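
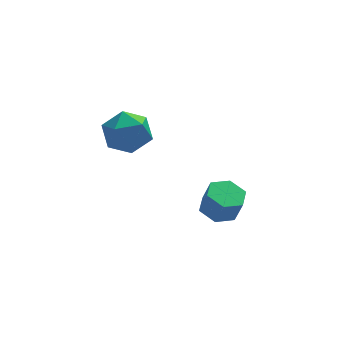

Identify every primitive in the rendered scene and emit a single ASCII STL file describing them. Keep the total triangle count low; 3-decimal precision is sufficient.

solid 
facet normal -0.631 0.757 -0.170
outer loop
vertex -1.496 4.076 2.123
vertex -1.88 3.964 3.049
vertex -1.097 4.583 2.9
endloop
endfacet
facet normal -0.025 0.843 -0.537
outer loop
vertex -1.496 4.076 2.123
vertex -1.097 4.583 2.9
vertex -0.493 4.161 2.209
endloop
endfacet
facet normal 0.059 0.275 -0.960
outer loop
vertex -1.496 4.076 2.123
vertex -0.493 4.161 2.209
vertex -0.904 3.281 1.932
endloop
endfacet
facet normal -0.494 -0.163 -0.854
outer loop
vertex -1.496 4.076 2.123
vertex -0.904 3.281 1.932
vertex -1.761 3.16 2.451
endloop
endfacet
facet normal -0.921 0.136 -0.365
outer loop
vertex -1.496 4.076 2.123
vertex -1.761 3.16 2.451
vertex -1.88 3.964 3.049
endloop
endfacet
facet normal 0.516 0.854 -0.070
outer loop
vertex -0.493 4.161 2.209
vertex -1.097 4.583 2.9
vertex -0.259 4.1 3.189
endloop
endfacet
facet normal -0.465 0.714 0.523
outer loop
vertex -1.097 4.583 2.9
vertex -1.88 3.964 3.049
vertex -1.116 3.979 3.708
endloop
endfacet
facet normal -0.935 -0.291 0.205
outer loop
vertex -1.88 3.964 3.049
vertex -1.761 3.16 2.451
vertex -1.527 3.099 3.431
endloop
endfacet
facet normal -0.245 -0.774 -0.584
outer loop
vertex -1.761 3.16 2.451
vertex -0.904 3.281 1.932
vertex -0.923 2.677 2.74
endloop
endfacet
facet normal 0.652 -0.067 -0.755
outer loop
vertex -0.904 3.281 1.932
vertex -0.493 4.161 2.209
vertex -0.14 3.296 2.591
endloop
endfacet
facet normal 0.494 0.163 0.854
outer loop
vertex -0.524 3.184 3.517
vertex -0.259 4.1 3.189
vertex -1.116 3.979 3.708
endloop
endfacet
facet normal -0.059 -0.275 0.960
outer loop
vertex -0.524 3.184 3.517
vertex -1.116 3.979 3.708
vertex -1.527 3.099 3.431
endloop
endfacet
facet normal 0.025 -0.843 0.537
outer loop
vertex -0.524 3.184 3.517
vertex -1.527 3.099 3.431
vertex -0.923 2.677 2.74
endloop
endfacet
facet normal 0.631 -0.757 0.170
outer loop
vertex -0.524 3.184 3.517
vertex -0.923 2.677 2.74
vertex -0.14 3.296 2.591
endloop
endfacet
facet normal 0.921 -0.136 0.365
outer loop
vertex -0.524 3.184 3.517
vertex -0.14 3.296 2.591
vertex -0.259 4.1 3.189
endloop
endfacet
facet normal 0.245 0.774 0.584
outer loop
vertex -1.116 3.979 3.708
vertex -0.259 4.1 3.189
vertex -1.097 4.583 2.9
endloop
endfacet
facet normal -0.652 0.067 0.755
outer loop
vertex -1.527 3.099 3.431
vertex -1.116 3.979 3.708
vertex -1.88 3.964 3.049
endloop
endfacet
facet normal -0.516 -0.854 0.070
outer loop
vertex -0.923 2.677 2.74
vertex -1.527 3.099 3.431
vertex -1.761 3.16 2.451
endloop
endfacet
facet normal 0.465 -0.714 -0.523
outer loop
vertex -0.14 3.296 2.591
vertex -0.923 2.677 2.74
vertex -0.904 3.281 1.932
endloop
endfacet
facet normal 0.935 0.291 -0.205
outer loop
vertex -0.259 4.1 3.189
vertex -0.14 3.296 2.591
vertex -0.493 4.161 2.209
endloop
endfacet
facet normal -0.225 0.231 -0.946
outer loop
vertex 3.123 4.028 -2.227
vertex 2.366 3.847 -2.091
vertex 2.623 4.585 -1.972
endloop
endfacet
facet normal 0.741 0.671 -0.013
outer loop
vertex 3.123 4.028 -2.227
vertex 2.623 4.585 -1.972
vertex 3.371 3.774 -1.185
endloop
endfacet
facet normal 0.741 0.672 -0.012
outer loop
vertex 3.371 3.774 -1.185
vertex 2.623 4.585 -1.972
vertex 2.871 4.33 -0.931
endloop
endfacet
facet normal 0.225 -0.230 0.947
outer loop
vertex 3.371 3.774 -1.185
vertex 2.871 4.33 -0.931
vertex 2.614 3.593 -1.049
endloop
endfacet
facet normal -0.226 0.231 -0.946
outer loop
vertex 2.623 4.585 -1.972
vertex 2.366 3.847 -2.091
vertex 1.866 4.403 -1.836
endloop
endfacet
facet normal -0.178 0.945 0.274
outer loop
vertex 2.623 4.585 -1.972
vertex 1.866 4.403 -1.836
vertex 2.871 4.33 -0.931
endloop
endfacet
facet normal -0.177 0.946 0.273
outer loop
vertex 2.871 4.33 -0.931
vertex 1.866 4.403 -1.836
vertex 2.114 4.149 -0.795
endloop
endfacet
facet normal 0.225 -0.230 0.947
outer loop
vertex 2.871 4.33 -0.931
vertex 2.114 4.149 -0.795
vertex 2.614 3.593 -1.049
endloop
endfacet
facet normal -0.225 0.231 -0.946
outer loop
vertex 1.866 4.403 -1.836
vertex 2.366 3.847 -2.091
vertex 1.609 3.666 -1.955
endloop
endfacet
facet normal -0.918 0.274 0.286
outer loop
vertex 1.866 4.403 -1.836
vertex 1.609 3.666 -1.955
vertex 2.114 4.149 -0.795
endloop
endfacet
facet normal -0.918 0.274 0.285
outer loop
vertex 2.114 4.149 -0.795
vertex 1.609 3.666 -1.955
vertex 1.857 3.412 -0.913
endloop
endfacet
facet normal 0.225 -0.230 0.947
outer loop
vertex 2.114 4.149 -0.795
vertex 1.857 3.412 -0.913
vertex 2.614 3.593 -1.049
endloop
endfacet
facet normal -0.225 0.230 -0.947
outer loop
vertex 1.609 3.666 -1.955
vertex 2.366 3.847 -2.091
vertex 2.109 3.11 -2.209
endloop
endfacet
facet normal -0.741 -0.672 0.013
outer loop
vertex 1.609 3.666 -1.955
vertex 2.109 3.11 -2.209
vertex 1.857 3.412 -0.913
endloop
endfacet
facet normal -0.741 -0.671 0.012
outer loop
vertex 1.857 3.412 -0.913
vertex 2.109 3.11 -2.209
vertex 2.357 2.855 -1.168
endloop
endfacet
facet normal 0.225 -0.231 0.946
outer loop
vertex 1.857 3.412 -0.913
vertex 2.357 2.855 -1.168
vertex 2.614 3.593 -1.049
endloop
endfacet
facet normal -0.225 0.230 -0.947
outer loop
vertex 2.109 3.11 -2.209
vertex 2.366 3.847 -2.091
vertex 2.866 3.291 -2.345
endloop
endfacet
facet normal 0.177 -0.945 -0.274
outer loop
vertex 2.109 3.11 -2.209
vertex 2.866 3.291 -2.345
vertex 2.357 2.855 -1.168
endloop
endfacet
facet normal 0.178 -0.945 -0.273
outer loop
vertex 2.357 2.855 -1.168
vertex 2.866 3.291 -2.345
vertex 3.114 3.037 -1.304
endloop
endfacet
facet normal 0.226 -0.231 0.946
outer loop
vertex 2.357 2.855 -1.168
vertex 3.114 3.037 -1.304
vertex 2.614 3.593 -1.049
endloop
endfacet
facet normal -0.225 0.230 -0.947
outer loop
vertex 2.866 3.291 -2.345
vertex 2.366 3.847 -2.091
vertex 3.123 4.028 -2.227
endloop
endfacet
facet normal 0.918 -0.274 -0.286
outer loop
vertex 2.866 3.291 -2.345
vertex 3.123 4.028 -2.227
vertex 3.114 3.037 -1.304
endloop
endfacet
facet normal 0.918 -0.274 -0.285
outer loop
vertex 3.114 3.037 -1.304
vertex 3.123 4.028 -2.227
vertex 3.371 3.774 -1.185
endloop
endfacet
facet normal 0.225 -0.231 0.946
outer loop
vertex 3.114 3.037 -1.304
vertex 3.371 3.774 -1.185
vertex 2.614 3.593 -1.049
endloop
endfacet

endsolid


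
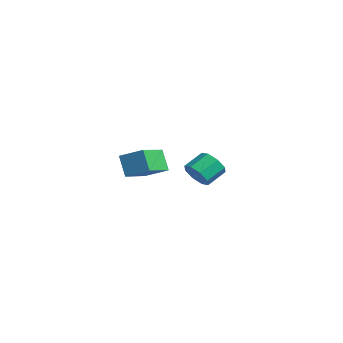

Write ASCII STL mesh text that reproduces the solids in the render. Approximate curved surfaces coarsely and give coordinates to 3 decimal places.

solid 
facet normal 0.176 -0.844 -0.507
outer loop
vertex -2.642 2.804 -4.74
vertex -3.137 2.319 -4.105
vertex -3.34 2.761 -4.91
endloop
endfacet
facet normal 0.169 0.533 -0.829
outer loop
vertex -2.642 2.804 -4.74
vertex -3.34 2.761 -4.91
vertex -2.888 3.985 -4.03
endloop
endfacet
facet normal 0.169 0.533 -0.829
outer loop
vertex -2.888 3.985 -4.03
vertex -3.34 2.761 -4.91
vertex -3.586 3.942 -4.2
endloop
endfacet
facet normal -0.175 0.844 0.507
outer loop
vertex -2.888 3.985 -4.03
vertex -3.586 3.942 -4.2
vertex -3.383 3.501 -3.395
endloop
endfacet
facet normal 0.175 -0.844 -0.507
outer loop
vertex -3.34 2.761 -4.91
vertex -3.137 2.319 -4.105
vertex -3.919 2.459 -4.608
endloop
endfacet
facet normal -0.567 0.334 -0.753
outer loop
vertex -3.34 2.761 -4.91
vertex -3.919 2.459 -4.608
vertex -3.586 3.942 -4.2
endloop
endfacet
facet normal -0.567 0.334 -0.753
outer loop
vertex -3.586 3.942 -4.2
vertex -3.919 2.459 -4.608
vertex -4.165 3.64 -3.898
endloop
endfacet
facet normal -0.176 0.844 0.507
outer loop
vertex -3.586 3.942 -4.2
vertex -4.165 3.64 -3.898
vertex -3.383 3.501 -3.395
endloop
endfacet
facet normal 0.175 -0.844 -0.507
outer loop
vertex -3.919 2.459 -4.608
vertex -3.137 2.319 -4.105
vertex -4.04 2.075 -4.011
endloop
endfacet
facet normal -0.970 -0.060 -0.235
outer loop
vertex -3.919 2.459 -4.608
vertex -4.04 2.075 -4.011
vertex -4.165 3.64 -3.898
endloop
endfacet
facet normal -0.970 -0.060 -0.235
outer loop
vertex -4.165 3.64 -3.898
vertex -4.04 2.075 -4.011
vertex -4.286 3.256 -3.301
endloop
endfacet
facet normal -0.176 0.844 0.507
outer loop
vertex -4.165 3.64 -3.898
vertex -4.286 3.256 -3.301
vertex -3.383 3.501 -3.395
endloop
endfacet
facet normal 0.175 -0.844 -0.507
outer loop
vertex -4.04 2.075 -4.011
vertex -3.137 2.319 -4.105
vertex -3.632 1.835 -3.47
endloop
endfacet
facet normal -0.804 -0.420 0.420
outer loop
vertex -4.04 2.075 -4.011
vertex -3.632 1.835 -3.47
vertex -4.286 3.256 -3.301
endloop
endfacet
facet normal -0.804 -0.420 0.420
outer loop
vertex -4.286 3.256 -3.301
vertex -3.632 1.835 -3.47
vertex -3.878 3.016 -2.76
endloop
endfacet
facet normal -0.176 0.844 0.507
outer loop
vertex -4.286 3.256 -3.301
vertex -3.878 3.016 -2.76
vertex -3.383 3.501 -3.395
endloop
endfacet
facet normal 0.175 -0.844 -0.507
outer loop
vertex -3.632 1.835 -3.47
vertex -3.137 2.319 -4.105
vertex -2.934 1.878 -3.3
endloop
endfacet
facet normal -0.169 -0.533 0.829
outer loop
vertex -3.632 1.835 -3.47
vertex -2.934 1.878 -3.3
vertex -3.878 3.016 -2.76
endloop
endfacet
facet normal -0.169 -0.533 0.829
outer loop
vertex -3.878 3.016 -2.76
vertex -2.934 1.878 -3.3
vertex -3.18 3.059 -2.59
endloop
endfacet
facet normal -0.176 0.844 0.507
outer loop
vertex -3.878 3.016 -2.76
vertex -3.18 3.059 -2.59
vertex -3.383 3.501 -3.395
endloop
endfacet
facet normal 0.176 -0.844 -0.507
outer loop
vertex -2.934 1.878 -3.3
vertex -3.137 2.319 -4.105
vertex -2.355 2.18 -3.602
endloop
endfacet
facet normal 0.567 -0.334 0.753
outer loop
vertex -2.934 1.878 -3.3
vertex -2.355 2.18 -3.602
vertex -3.18 3.059 -2.59
endloop
endfacet
facet normal 0.567 -0.334 0.753
outer loop
vertex -3.18 3.059 -2.59
vertex -2.355 2.18 -3.602
vertex -2.601 3.361 -2.892
endloop
endfacet
facet normal -0.175 0.844 0.507
outer loop
vertex -3.18 3.059 -2.59
vertex -2.601 3.361 -2.892
vertex -3.383 3.501 -3.395
endloop
endfacet
facet normal 0.176 -0.844 -0.507
outer loop
vertex -2.355 2.18 -3.602
vertex -3.137 2.319 -4.105
vertex -2.234 2.564 -4.199
endloop
endfacet
facet normal 0.970 0.060 0.235
outer loop
vertex -2.355 2.18 -3.602
vertex -2.234 2.564 -4.199
vertex -2.601 3.361 -2.892
endloop
endfacet
facet normal 0.970 0.060 0.235
outer loop
vertex -2.601 3.361 -2.892
vertex -2.234 2.564 -4.199
vertex -2.48 3.745 -3.489
endloop
endfacet
facet normal -0.175 0.844 0.507
outer loop
vertex -2.601 3.361 -2.892
vertex -2.48 3.745 -3.489
vertex -3.383 3.501 -3.395
endloop
endfacet
facet normal 0.176 -0.844 -0.507
outer loop
vertex -2.234 2.564 -4.199
vertex -3.137 2.319 -4.105
vertex -2.642 2.804 -4.74
endloop
endfacet
facet normal 0.804 0.420 -0.420
outer loop
vertex -2.234 2.564 -4.199
vertex -2.642 2.804 -4.74
vertex -2.48 3.745 -3.489
endloop
endfacet
facet normal 0.804 0.420 -0.420
outer loop
vertex -2.48 3.745 -3.489
vertex -2.642 2.804 -4.74
vertex -2.888 3.985 -4.03
endloop
endfacet
facet normal -0.175 0.844 0.507
outer loop
vertex -2.48 3.745 -3.489
vertex -2.888 3.985 -4.03
vertex -3.383 3.501 -3.395
endloop
endfacet
facet normal -0.526 -0.015 0.850
outer loop
vertex 2.828 -4.821 0.745
vertex 3.777 -3.937 1.348
vertex 1.802 -3.304 0.136
endloop
endfacet
facet normal -0.663 -0.618 -0.422
outer loop
vertex 2.523 -3.283 -1.028
vertex 2.828 -4.821 0.745
vertex 1.802 -3.304 0.136
endloop
endfacet
facet normal -0.527 -0.016 0.850
outer loop
vertex 1.802 -3.304 0.136
vertex 3.777 -3.937 1.348
vertex 2.75 -2.42 0.74
endloop
endfacet
facet normal -0.532 0.786 -0.315
outer loop
vertex 2.75 -2.42 0.74
vertex 2.523 -3.283 -1.028
vertex 1.802 -3.304 0.136
endloop
endfacet
facet normal 0.532 -0.786 0.315
outer loop
vertex 2.828 -4.821 0.745
vertex 4.498 -3.916 0.184
vertex 3.777 -3.937 1.348
endloop
endfacet
facet normal -0.663 -0.618 -0.422
outer loop
vertex 3.55 -4.8 -0.42
vertex 2.828 -4.821 0.745
vertex 2.523 -3.283 -1.028
endloop
endfacet
facet normal 0.532 -0.786 0.315
outer loop
vertex 3.55 -4.8 -0.42
vertex 4.498 -3.916 0.184
vertex 2.828 -4.821 0.745
endloop
endfacet
facet normal 0.663 0.618 0.422
outer loop
vertex 3.777 -3.937 1.348
vertex 4.498 -3.916 0.184
vertex 2.75 -2.42 0.74
endloop
endfacet
facet normal -0.532 0.786 -0.315
outer loop
vertex 3.472 -2.399 -0.425
vertex 2.523 -3.283 -1.028
vertex 2.75 -2.42 0.74
endloop
endfacet
facet normal 0.663 0.618 0.422
outer loop
vertex 2.75 -2.42 0.74
vertex 4.498 -3.916 0.184
vertex 3.472 -2.399 -0.425
endloop
endfacet
facet normal 0.526 0.015 -0.850
outer loop
vertex 3.472 -2.399 -0.425
vertex 3.55 -4.8 -0.42
vertex 2.523 -3.283 -1.028
endloop
endfacet
facet normal 0.527 0.015 -0.850
outer loop
vertex 4.498 -3.916 0.184
vertex 3.55 -4.8 -0.42
vertex 3.472 -2.399 -0.425
endloop
endfacet

endsolid


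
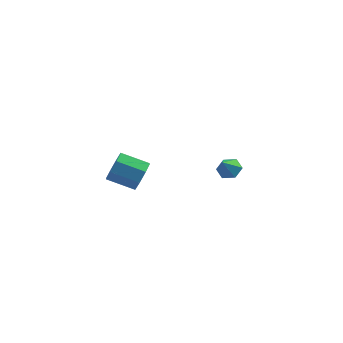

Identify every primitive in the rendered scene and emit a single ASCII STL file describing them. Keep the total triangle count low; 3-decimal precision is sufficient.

solid 
facet normal 0.925 0.066 -0.374
outer loop
vertex 1.022 -4.502 1.081
vertex 0.677 -3.945 0.326
vertex 1.033 -3.753 1.24
endloop
endfacet
facet normal 0.380 -0.197 0.904
outer loop
vertex 1.022 -4.502 1.081
vertex 1.033 -3.753 1.24
vertex -0.532 -4.612 1.71
endloop
endfacet
facet normal 0.380 -0.198 0.904
outer loop
vertex -0.532 -4.612 1.71
vertex 1.033 -3.753 1.24
vertex -0.521 -3.864 1.869
endloop
endfacet
facet normal -0.925 -0.066 0.374
outer loop
vertex -0.532 -4.612 1.71
vertex -0.521 -3.864 1.869
vertex -0.877 -4.055 0.954
endloop
endfacet
facet normal 0.925 0.065 -0.374
outer loop
vertex 1.033 -3.753 1.24
vertex 0.677 -3.945 0.326
vertex 0.836 -3.117 0.864
endloop
endfacet
facet normal 0.279 0.551 0.786
outer loop
vertex 1.033 -3.753 1.24
vertex 0.836 -3.117 0.864
vertex -0.521 -3.864 1.869
endloop
endfacet
facet normal 0.278 0.552 0.786
outer loop
vertex -0.521 -3.864 1.869
vertex 0.836 -3.117 0.864
vertex -0.718 -3.228 1.492
endloop
endfacet
facet normal -0.925 -0.065 0.374
outer loop
vertex -0.521 -3.864 1.869
vertex -0.718 -3.228 1.492
vertex -0.877 -4.055 0.954
endloop
endfacet
facet normal 0.925 0.066 -0.374
outer loop
vertex 0.836 -3.117 0.864
vertex 0.677 -3.945 0.326
vertex 0.545 -2.965 0.172
endloop
endfacet
facet normal 0.014 0.978 0.209
outer loop
vertex 0.836 -3.117 0.864
vertex 0.545 -2.965 0.172
vertex -0.718 -3.228 1.492
endloop
endfacet
facet normal 0.015 0.978 0.209
outer loop
vertex -0.718 -3.228 1.492
vertex 0.545 -2.965 0.172
vertex -1.009 -3.076 0.801
endloop
endfacet
facet normal -0.925 -0.066 0.375
outer loop
vertex -0.718 -3.228 1.492
vertex -1.009 -3.076 0.801
vertex -0.877 -4.055 0.954
endloop
endfacet
facet normal 0.925 0.066 -0.374
outer loop
vertex 0.545 -2.965 0.172
vertex 0.677 -3.945 0.326
vertex 0.332 -3.388 -0.43
endloop
endfacet
facet normal -0.259 0.831 -0.492
outer loop
vertex 0.545 -2.965 0.172
vertex 0.332 -3.388 -0.43
vertex -1.009 -3.076 0.801
endloop
endfacet
facet normal -0.258 0.832 -0.492
outer loop
vertex -1.009 -3.076 0.801
vertex 0.332 -3.388 -0.43
vertex -1.222 -3.498 0.199
endloop
endfacet
facet normal -0.925 -0.066 0.374
outer loop
vertex -1.009 -3.076 0.801
vertex -1.222 -3.498 0.199
vertex -0.877 -4.055 0.954
endloop
endfacet
facet normal 0.925 0.066 -0.374
outer loop
vertex 0.332 -3.388 -0.43
vertex 0.677 -3.945 0.326
vertex 0.321 -4.136 -0.589
endloop
endfacet
facet normal -0.380 0.198 -0.904
outer loop
vertex 0.332 -3.388 -0.43
vertex 0.321 -4.136 -0.589
vertex -1.222 -3.498 0.199
endloop
endfacet
facet normal -0.380 0.197 -0.904
outer loop
vertex -1.222 -3.498 0.199
vertex 0.321 -4.136 -0.589
vertex -1.233 -4.247 0.04
endloop
endfacet
facet normal -0.925 -0.066 0.374
outer loop
vertex -1.222 -3.498 0.199
vertex -1.233 -4.247 0.04
vertex -0.877 -4.055 0.954
endloop
endfacet
facet normal 0.925 0.065 -0.374
outer loop
vertex 0.321 -4.136 -0.589
vertex 0.677 -3.945 0.326
vertex 0.518 -4.772 -0.212
endloop
endfacet
facet normal -0.279 -0.552 -0.786
outer loop
vertex 0.321 -4.136 -0.589
vertex 0.518 -4.772 -0.212
vertex -1.233 -4.247 0.04
endloop
endfacet
facet normal -0.278 -0.551 -0.787
outer loop
vertex -1.233 -4.247 0.04
vertex 0.518 -4.772 -0.212
vertex -1.036 -4.883 0.416
endloop
endfacet
facet normal -0.925 -0.065 0.374
outer loop
vertex -1.233 -4.247 0.04
vertex -1.036 -4.883 0.416
vertex -0.877 -4.055 0.954
endloop
endfacet
facet normal 0.925 0.066 -0.375
outer loop
vertex 0.518 -4.772 -0.212
vertex 0.677 -3.945 0.326
vertex 0.809 -4.924 0.479
endloop
endfacet
facet normal -0.015 -0.978 -0.209
outer loop
vertex 0.518 -4.772 -0.212
vertex 0.809 -4.924 0.479
vertex -1.036 -4.883 0.416
endloop
endfacet
facet normal -0.015 -0.978 -0.209
outer loop
vertex -1.036 -4.883 0.416
vertex 0.809 -4.924 0.479
vertex -0.745 -5.035 1.108
endloop
endfacet
facet normal -0.925 -0.066 0.374
outer loop
vertex -1.036 -4.883 0.416
vertex -0.745 -5.035 1.108
vertex -0.877 -4.055 0.954
endloop
endfacet
facet normal 0.925 0.066 -0.374
outer loop
vertex 0.809 -4.924 0.479
vertex 0.677 -3.945 0.326
vertex 1.022 -4.502 1.081
endloop
endfacet
facet normal 0.258 -0.832 0.492
outer loop
vertex 0.809 -4.924 0.479
vertex 1.022 -4.502 1.081
vertex -0.745 -5.035 1.108
endloop
endfacet
facet normal 0.258 -0.831 0.493
outer loop
vertex -0.745 -5.035 1.108
vertex 1.022 -4.502 1.081
vertex -0.532 -4.612 1.71
endloop
endfacet
facet normal -0.925 -0.066 0.374
outer loop
vertex -0.745 -5.035 1.108
vertex -0.532 -4.612 1.71
vertex -0.877 -4.055 0.954
endloop
endfacet
facet normal 0.185 0.619 -0.763
outer loop
vertex 4.397 3.583 -3.125
vertex 3.628 3.586 -3.309
vertex 3.915 4.122 -2.805
endloop
endfacet
facet normal 0.593 0.053 0.803
outer loop
vertex 4.397 3.583 -3.125
vertex 3.915 4.122 -2.805
vertex 3.392 2.794 -2.331
endloop
endfacet
facet normal 0.185 0.619 -0.763
outer loop
vertex 3.915 4.122 -2.805
vertex 3.628 3.586 -3.309
vertex 3.147 4.125 -2.989
endloop
endfacet
facet normal -0.212 0.401 0.891
outer loop
vertex 3.915 4.122 -2.805
vertex 3.147 4.125 -2.989
vertex 3.392 2.794 -2.331
endloop
endfacet
facet normal 0.185 0.618 -0.764
outer loop
vertex 3.147 4.125 -2.989
vertex 3.628 3.586 -3.309
vertex 2.86 3.588 -3.493
endloop
endfacet
facet normal -0.892 0.057 0.448
outer loop
vertex 3.147 4.125 -2.989
vertex 2.86 3.588 -3.493
vertex 3.392 2.794 -2.331
endloop
endfacet
facet normal 0.185 0.618 -0.764
outer loop
vertex 2.86 3.588 -3.493
vertex 3.628 3.586 -3.309
vertex 3.341 3.049 -3.813
endloop
endfacet
facet normal -0.768 -0.636 -0.083
outer loop
vertex 2.86 3.588 -3.493
vertex 3.341 3.049 -3.813
vertex 3.392 2.794 -2.331
endloop
endfacet
facet normal 0.185 0.618 -0.764
outer loop
vertex 3.341 3.049 -3.813
vertex 3.628 3.586 -3.309
vertex 4.109 3.047 -3.629
endloop
endfacet
facet normal 0.038 -0.985 -0.171
outer loop
vertex 3.341 3.049 -3.813
vertex 4.109 3.047 -3.629
vertex 3.392 2.794 -2.331
endloop
endfacet
facet normal 0.185 0.619 -0.764
outer loop
vertex 4.109 3.047 -3.629
vertex 3.628 3.586 -3.309
vertex 4.397 3.583 -3.125
endloop
endfacet
facet normal 0.718 -0.641 0.272
outer loop
vertex 4.109 3.047 -3.629
vertex 4.397 3.583 -3.125
vertex 3.392 2.794 -2.331
endloop
endfacet

endsolid


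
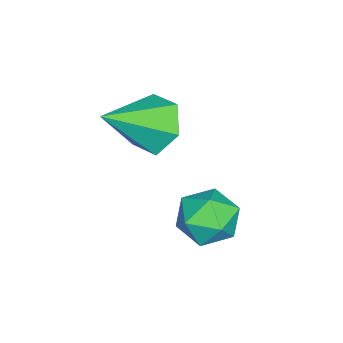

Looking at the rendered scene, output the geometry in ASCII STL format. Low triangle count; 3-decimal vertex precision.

solid 
facet normal -0.624 0.535 -0.570
outer loop
vertex 2.481 0.562 -1.891
vertex 1.714 0.285 -1.312
vertex 2.229 1.115 -1.097
endloop
endfacet
facet normal 0.925 0.379 0.029
outer loop
vertex 2.481 0.562 -1.891
vertex 2.229 1.115 -1.097
vertex 2.986 -0.805 -0.148
endloop
endfacet
facet normal -0.623 0.535 -0.571
outer loop
vertex 2.229 1.115 -1.097
vertex 1.714 0.285 -1.312
vertex 1.462 0.839 -0.518
endloop
endfacet
facet normal 0.383 0.526 0.759
outer loop
vertex 2.229 1.115 -1.097
vertex 1.462 0.839 -0.518
vertex 2.986 -0.805 -0.148
endloop
endfacet
facet normal -0.624 0.534 -0.571
outer loop
vertex 1.462 0.839 -0.518
vertex 1.714 0.285 -1.312
vertex 0.947 0.009 -0.732
endloop
endfacet
facet normal -0.297 -0.061 0.953
outer loop
vertex 1.462 0.839 -0.518
vertex 0.947 0.009 -0.732
vertex 2.986 -0.805 -0.148
endloop
endfacet
facet normal -0.624 0.535 -0.570
outer loop
vertex 0.947 0.009 -0.732
vertex 1.714 0.285 -1.312
vertex 1.199 -0.544 -1.526
endloop
endfacet
facet normal -0.437 -0.797 0.416
outer loop
vertex 0.947 0.009 -0.732
vertex 1.199 -0.544 -1.526
vertex 2.986 -0.805 -0.148
endloop
endfacet
facet normal -0.624 0.535 -0.570
outer loop
vertex 1.199 -0.544 -1.526
vertex 1.714 0.285 -1.312
vertex 1.965 -0.268 -2.106
endloop
endfacet
facet normal 0.103 -0.944 -0.313
outer loop
vertex 1.199 -0.544 -1.526
vertex 1.965 -0.268 -2.106
vertex 2.986 -0.805 -0.148
endloop
endfacet
facet normal -0.623 0.535 -0.570
outer loop
vertex 1.965 -0.268 -2.106
vertex 1.714 0.285 -1.312
vertex 2.481 0.562 -1.891
endloop
endfacet
facet normal 0.785 -0.357 -0.507
outer loop
vertex 1.965 -0.268 -2.106
vertex 2.481 0.562 -1.891
vertex 2.986 -0.805 -0.148
endloop
endfacet
facet normal -0.403 0.889 -0.217
outer loop
vertex 3.093 2.907 -4.219
vertex 2.2 2.54 -4.066
vertex 2.696 2.945 -3.327
endloop
endfacet
facet normal 0.247 0.966 0.069
outer loop
vertex 3.093 2.907 -4.219
vertex 2.696 2.945 -3.327
vertex 3.639 2.711 -3.432
endloop
endfacet
facet normal 0.712 0.614 -0.341
outer loop
vertex 3.093 2.907 -4.219
vertex 3.639 2.711 -3.432
vertex 3.727 2.162 -4.236
endloop
endfacet
facet normal 0.350 0.318 -0.881
outer loop
vertex 3.093 2.907 -4.219
vertex 3.727 2.162 -4.236
vertex 2.837 2.056 -4.628
endloop
endfacet
facet normal -0.339 0.488 -0.804
outer loop
vertex 3.093 2.907 -4.219
vertex 2.837 2.056 -4.628
vertex 2.2 2.54 -4.066
endloop
endfacet
facet normal 0.243 0.659 0.712
outer loop
vertex 3.639 2.711 -3.432
vertex 2.696 2.945 -3.327
vertex 3.083 2.224 -2.792
endloop
endfacet
facet normal -0.808 0.534 0.249
outer loop
vertex 2.696 2.945 -3.327
vertex 2.2 2.54 -4.066
vertex 2.193 2.118 -3.184
endloop
endfacet
facet normal -0.705 -0.115 -0.700
outer loop
vertex 2.2 2.54 -4.066
vertex 2.837 2.056 -4.628
vertex 2.281 1.569 -3.988
endloop
endfacet
facet normal 0.410 -0.392 -0.824
outer loop
vertex 2.837 2.056 -4.628
vertex 3.727 2.162 -4.236
vertex 3.224 1.335 -4.093
endloop
endfacet
facet normal 0.995 0.087 0.050
outer loop
vertex 3.727 2.162 -4.236
vertex 3.639 2.711 -3.432
vertex 3.72 1.74 -3.354
endloop
endfacet
facet normal -0.350 -0.318 0.881
outer loop
vertex 2.827 1.373 -3.201
vertex 3.083 2.224 -2.792
vertex 2.193 2.118 -3.184
endloop
endfacet
facet normal -0.712 -0.614 0.341
outer loop
vertex 2.827 1.373 -3.201
vertex 2.193 2.118 -3.184
vertex 2.281 1.569 -3.988
endloop
endfacet
facet normal -0.247 -0.966 -0.069
outer loop
vertex 2.827 1.373 -3.201
vertex 2.281 1.569 -3.988
vertex 3.224 1.335 -4.093
endloop
endfacet
facet normal 0.403 -0.889 0.217
outer loop
vertex 2.827 1.373 -3.201
vertex 3.224 1.335 -4.093
vertex 3.72 1.74 -3.354
endloop
endfacet
facet normal 0.339 -0.488 0.804
outer loop
vertex 2.827 1.373 -3.201
vertex 3.72 1.74 -3.354
vertex 3.083 2.224 -2.792
endloop
endfacet
facet normal -0.410 0.392 0.824
outer loop
vertex 2.193 2.118 -3.184
vertex 3.083 2.224 -2.792
vertex 2.696 2.945 -3.327
endloop
endfacet
facet normal -0.995 -0.087 -0.050
outer loop
vertex 2.281 1.569 -3.988
vertex 2.193 2.118 -3.184
vertex 2.2 2.54 -4.066
endloop
endfacet
facet normal -0.243 -0.659 -0.712
outer loop
vertex 3.224 1.335 -4.093
vertex 2.281 1.569 -3.988
vertex 2.837 2.056 -4.628
endloop
endfacet
facet normal 0.808 -0.534 -0.249
outer loop
vertex 3.72 1.74 -3.354
vertex 3.224 1.335 -4.093
vertex 3.727 2.162 -4.236
endloop
endfacet
facet normal 0.705 0.115 0.700
outer loop
vertex 3.083 2.224 -2.792
vertex 3.72 1.74 -3.354
vertex 3.639 2.711 -3.432
endloop
endfacet

endsolid


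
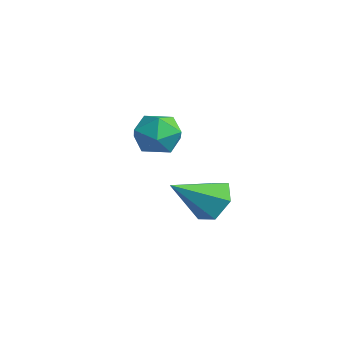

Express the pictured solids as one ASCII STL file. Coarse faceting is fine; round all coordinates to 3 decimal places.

solid 
facet normal 0.064 0.826 -0.561
outer loop
vertex 1.573 0.293 -1.706
vertex 0.84 0.633 -1.289
vertex 1.67 0.796 -0.954
endloop
endfacet
facet normal 0.887 -0.428 0.172
outer loop
vertex 1.573 0.293 -1.706
vertex 1.67 0.796 -0.954
vertex 0.72 -0.893 -0.251
endloop
endfacet
facet normal 0.065 0.825 -0.561
outer loop
vertex 1.67 0.796 -0.954
vertex 0.84 0.633 -1.289
vertex 0.937 1.137 -0.537
endloop
endfacet
facet normal 0.516 0.065 0.854
outer loop
vertex 1.67 0.796 -0.954
vertex 0.937 1.137 -0.537
vertex 0.72 -0.893 -0.251
endloop
endfacet
facet normal 0.064 0.825 -0.561
outer loop
vertex 0.937 1.137 -0.537
vertex 0.84 0.633 -1.289
vertex 0.106 0.974 -0.872
endloop
endfacet
facet normal -0.397 0.170 0.902
outer loop
vertex 0.937 1.137 -0.537
vertex 0.106 0.974 -0.872
vertex 0.72 -0.893 -0.251
endloop
endfacet
facet normal 0.065 0.826 -0.561
outer loop
vertex 0.106 0.974 -0.872
vertex 0.84 0.633 -1.289
vertex 0.01 0.471 -1.624
endloop
endfacet
facet normal -0.938 -0.220 0.267
outer loop
vertex 0.106 0.974 -0.872
vertex 0.01 0.471 -1.624
vertex 0.72 -0.893 -0.251
endloop
endfacet
facet normal 0.065 0.826 -0.561
outer loop
vertex 0.01 0.471 -1.624
vertex 0.84 0.633 -1.289
vertex 0.743 0.13 -2.041
endloop
endfacet
facet normal -0.567 -0.712 -0.414
outer loop
vertex 0.01 0.471 -1.624
vertex 0.743 0.13 -2.041
vertex 0.72 -0.893 -0.251
endloop
endfacet
facet normal 0.064 0.826 -0.561
outer loop
vertex 0.743 0.13 -2.041
vertex 0.84 0.633 -1.289
vertex 1.573 0.293 -1.706
endloop
endfacet
facet normal 0.347 -0.816 -0.462
outer loop
vertex 0.743 0.13 -2.041
vertex 1.573 0.293 -1.706
vertex 0.72 -0.893 -0.251
endloop
endfacet
facet normal -0.989 -0.112 0.100
outer loop
vertex -3.869 1.06 0.064
vertex -3.773 0.086 -0.075
vertex -3.723 0.462 0.837
endloop
endfacet
facet normal -0.755 0.442 0.485
outer loop
vertex -3.869 1.06 0.064
vertex -3.723 0.462 0.837
vertex -3.249 1.328 0.785
endloop
endfacet
facet normal -0.435 0.900 0.040
outer loop
vertex -3.869 1.06 0.064
vertex -3.249 1.328 0.785
vertex -3.006 1.487 -0.16
endloop
endfacet
facet normal -0.472 0.628 -0.619
outer loop
vertex -3.869 1.06 0.064
vertex -3.006 1.487 -0.16
vertex -3.33 0.72 -0.692
endloop
endfacet
facet normal -0.814 0.003 -0.581
outer loop
vertex -3.869 1.06 0.064
vertex -3.33 0.72 -0.692
vertex -3.773 0.086 -0.075
endloop
endfacet
facet normal -0.265 0.201 0.943
outer loop
vertex -3.249 1.328 0.785
vertex -3.723 0.462 0.837
vertex -2.77 0.52 1.092
endloop
endfacet
facet normal -0.642 -0.696 0.322
outer loop
vertex -3.723 0.462 0.837
vertex -3.773 0.086 -0.075
vertex -3.094 -0.247 0.56
endloop
endfacet
facet normal -0.359 -0.510 -0.782
outer loop
vertex -3.773 0.086 -0.075
vertex -3.33 0.72 -0.692
vertex -2.851 -0.088 -0.385
endloop
endfacet
facet normal 0.195 0.502 -0.843
outer loop
vertex -3.33 0.72 -0.692
vertex -3.006 1.487 -0.16
vertex -2.377 0.778 -0.437
endloop
endfacet
facet normal 0.253 0.941 0.223
outer loop
vertex -3.006 1.487 -0.16
vertex -3.249 1.328 0.785
vertex -2.327 1.154 0.475
endloop
endfacet
facet normal 0.472 -0.628 0.619
outer loop
vertex -2.231 0.18 0.336
vertex -2.77 0.52 1.092
vertex -3.094 -0.247 0.56
endloop
endfacet
facet normal 0.435 -0.900 -0.040
outer loop
vertex -2.231 0.18 0.336
vertex -3.094 -0.247 0.56
vertex -2.851 -0.088 -0.385
endloop
endfacet
facet normal 0.755 -0.442 -0.485
outer loop
vertex -2.231 0.18 0.336
vertex -2.851 -0.088 -0.385
vertex -2.377 0.778 -0.437
endloop
endfacet
facet normal 0.989 0.112 -0.100
outer loop
vertex -2.231 0.18 0.336
vertex -2.377 0.778 -0.437
vertex -2.327 1.154 0.475
endloop
endfacet
facet normal 0.814 -0.003 0.581
outer loop
vertex -2.231 0.18 0.336
vertex -2.327 1.154 0.475
vertex -2.77 0.52 1.092
endloop
endfacet
facet normal -0.195 -0.502 0.843
outer loop
vertex -3.094 -0.247 0.56
vertex -2.77 0.52 1.092
vertex -3.723 0.462 0.837
endloop
endfacet
facet normal -0.253 -0.941 -0.223
outer loop
vertex -2.851 -0.088 -0.385
vertex -3.094 -0.247 0.56
vertex -3.773 0.086 -0.075
endloop
endfacet
facet normal 0.265 -0.201 -0.943
outer loop
vertex -2.377 0.778 -0.437
vertex -2.851 -0.088 -0.385
vertex -3.33 0.72 -0.692
endloop
endfacet
facet normal 0.642 0.696 -0.322
outer loop
vertex -2.327 1.154 0.475
vertex -2.377 0.778 -0.437
vertex -3.006 1.487 -0.16
endloop
endfacet
facet normal 0.359 0.510 0.782
outer loop
vertex -2.77 0.52 1.092
vertex -2.327 1.154 0.475
vertex -3.249 1.328 0.785
endloop
endfacet

endsolid


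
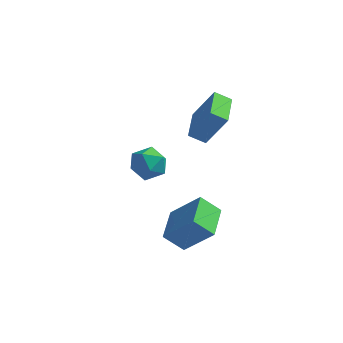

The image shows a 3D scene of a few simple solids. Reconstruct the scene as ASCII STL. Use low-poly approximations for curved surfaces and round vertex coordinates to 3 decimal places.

solid 
facet normal -0.716 -0.167 0.678
outer loop
vertex -0.493 -2.065 -0.568
vertex -0.723 -0.202 -0.353
vertex -1.998 -2.067 -2.159
endloop
endfacet
facet normal 0.122 -0.986 -0.114
outer loop
vertex -1.017 -1.838 -3.087
vertex -0.493 -2.065 -0.568
vertex -1.998 -2.067 -2.159
endloop
endfacet
facet normal -0.716 -0.167 0.678
outer loop
vertex -1.998 -2.067 -2.159
vertex -0.723 -0.202 -0.353
vertex -2.228 -0.203 -1.943
endloop
endfacet
facet normal -0.687 -0.001 -0.727
outer loop
vertex -2.228 -0.203 -1.943
vertex -1.017 -1.838 -3.087
vertex -1.998 -2.067 -2.159
endloop
endfacet
facet normal 0.687 0.001 0.727
outer loop
vertex -0.493 -2.065 -0.568
vertex 0.258 0.027 -1.281
vertex -0.723 -0.202 -0.353
endloop
endfacet
facet normal 0.121 -0.986 -0.114
outer loop
vertex 0.488 -1.837 -1.497
vertex -0.493 -2.065 -0.568
vertex -1.017 -1.838 -3.087
endloop
endfacet
facet normal 0.688 0.001 0.726
outer loop
vertex 0.488 -1.837 -1.497
vertex 0.258 0.027 -1.281
vertex -0.493 -2.065 -0.568
endloop
endfacet
facet normal -0.122 0.986 0.115
outer loop
vertex -0.723 -0.202 -0.353
vertex 0.258 0.027 -1.281
vertex -2.228 -0.203 -1.943
endloop
endfacet
facet normal -0.687 -0.001 -0.726
outer loop
vertex -1.247 0.025 -2.872
vertex -1.017 -1.838 -3.087
vertex -2.228 -0.203 -1.943
endloop
endfacet
facet normal -0.122 0.986 0.114
outer loop
vertex -2.228 -0.203 -1.943
vertex 0.258 0.027 -1.281
vertex -1.247 0.025 -2.872
endloop
endfacet
facet normal 0.716 0.167 -0.678
outer loop
vertex -1.247 0.025 -2.872
vertex 0.488 -1.837 -1.497
vertex -1.017 -1.838 -3.087
endloop
endfacet
facet normal 0.716 0.167 -0.678
outer loop
vertex 0.258 0.027 -1.281
vertex 0.488 -1.837 -1.497
vertex -1.247 0.025 -2.872
endloop
endfacet
facet normal -0.847 -0.191 0.496
outer loop
vertex -0.678 1.125 4.875
vertex -1.034 2.969 4.977
vertex -1.736 1.024 3.029
endloop
endfacet
facet normal 0.189 -0.980 -0.055
outer loop
vertex -0.906 1.211 2.543
vertex -0.678 1.125 4.875
vertex -1.736 1.024 3.029
endloop
endfacet
facet normal -0.847 -0.191 0.496
outer loop
vertex -1.736 1.024 3.029
vertex -1.034 2.969 4.977
vertex -2.092 2.867 3.132
endloop
endfacet
facet normal -0.497 -0.048 -0.867
outer loop
vertex -2.092 2.867 3.132
vertex -0.906 1.211 2.543
vertex -1.736 1.024 3.029
endloop
endfacet
facet normal 0.497 0.048 0.867
outer loop
vertex -0.678 1.125 4.875
vertex -0.204 3.156 4.491
vertex -1.034 2.969 4.977
endloop
endfacet
facet normal 0.190 -0.980 -0.055
outer loop
vertex 0.152 1.313 4.388
vertex -0.678 1.125 4.875
vertex -0.906 1.211 2.543
endloop
endfacet
facet normal 0.497 0.048 0.866
outer loop
vertex 0.152 1.313 4.388
vertex -0.204 3.156 4.491
vertex -0.678 1.125 4.875
endloop
endfacet
facet normal -0.189 0.980 0.054
outer loop
vertex -1.034 2.969 4.977
vertex -0.204 3.156 4.491
vertex -2.092 2.867 3.132
endloop
endfacet
facet normal -0.497 -0.048 -0.866
outer loop
vertex -1.262 3.055 2.645
vertex -0.906 1.211 2.543
vertex -2.092 2.867 3.132
endloop
endfacet
facet normal -0.190 0.980 0.055
outer loop
vertex -2.092 2.867 3.132
vertex -0.204 3.156 4.491
vertex -1.262 3.055 2.645
endloop
endfacet
facet normal 0.847 0.191 -0.496
outer loop
vertex -1.262 3.055 2.645
vertex 0.152 1.313 4.388
vertex -0.906 1.211 2.543
endloop
endfacet
facet normal 0.847 0.191 -0.496
outer loop
vertex -0.204 3.156 4.491
vertex 0.152 1.313 4.388
vertex -1.262 3.055 2.645
endloop
endfacet
facet normal -0.489 0.240 0.839
outer loop
vertex -3.99 2.248 0.688
vertex -4.86 1.762 0.32
vertex -4.148 1.218 0.891
endloop
endfacet
facet normal 0.208 0.158 0.965
outer loop
vertex -3.99 2.248 0.688
vertex -4.148 1.218 0.891
vertex -3.18 1.565 0.625
endloop
endfacet
facet normal 0.563 0.617 0.550
outer loop
vertex -3.99 2.248 0.688
vertex -3.18 1.565 0.625
vertex -3.293 2.323 -0.11
endloop
endfacet
facet normal 0.085 0.982 0.167
outer loop
vertex -3.99 2.248 0.688
vertex -3.293 2.323 -0.11
vertex -4.331 2.445 -0.299
endloop
endfacet
facet normal -0.565 0.750 0.345
outer loop
vertex -3.99 2.248 0.688
vertex -4.331 2.445 -0.299
vertex -4.86 1.762 0.32
endloop
endfacet
facet normal 0.392 -0.503 0.771
outer loop
vertex -3.18 1.565 0.625
vertex -4.148 1.218 0.891
vertex -3.549 0.655 0.219
endloop
endfacet
facet normal -0.737 -0.371 0.566
outer loop
vertex -4.148 1.218 0.891
vertex -4.86 1.762 0.32
vertex -4.587 0.777 0.03
endloop
endfacet
facet normal -0.860 0.453 -0.235
outer loop
vertex -4.86 1.762 0.32
vertex -4.331 2.445 -0.299
vertex -4.7 1.535 -0.705
endloop
endfacet
facet normal 0.193 0.830 -0.523
outer loop
vertex -4.331 2.445 -0.299
vertex -3.293 2.323 -0.11
vertex -3.732 1.882 -0.971
endloop
endfacet
facet normal 0.966 0.239 0.098
outer loop
vertex -3.293 2.323 -0.11
vertex -3.18 1.565 0.625
vertex -3.02 1.338 -0.4
endloop
endfacet
facet normal -0.085 -0.982 -0.167
outer loop
vertex -3.89 0.852 -0.768
vertex -3.549 0.655 0.219
vertex -4.587 0.777 0.03
endloop
endfacet
facet normal -0.563 -0.617 -0.550
outer loop
vertex -3.89 0.852 -0.768
vertex -4.587 0.777 0.03
vertex -4.7 1.535 -0.705
endloop
endfacet
facet normal -0.208 -0.158 -0.965
outer loop
vertex -3.89 0.852 -0.768
vertex -4.7 1.535 -0.705
vertex -3.732 1.882 -0.971
endloop
endfacet
facet normal 0.489 -0.240 -0.839
outer loop
vertex -3.89 0.852 -0.768
vertex -3.732 1.882 -0.971
vertex -3.02 1.338 -0.4
endloop
endfacet
facet normal 0.565 -0.750 -0.345
outer loop
vertex -3.89 0.852 -0.768
vertex -3.02 1.338 -0.4
vertex -3.549 0.655 0.219
endloop
endfacet
facet normal -0.193 -0.830 0.523
outer loop
vertex -4.587 0.777 0.03
vertex -3.549 0.655 0.219
vertex -4.148 1.218 0.891
endloop
endfacet
facet normal -0.966 -0.239 -0.098
outer loop
vertex -4.7 1.535 -0.705
vertex -4.587 0.777 0.03
vertex -4.86 1.762 0.32
endloop
endfacet
facet normal -0.392 0.503 -0.771
outer loop
vertex -3.732 1.882 -0.971
vertex -4.7 1.535 -0.705
vertex -4.331 2.445 -0.299
endloop
endfacet
facet normal 0.737 0.371 -0.566
outer loop
vertex -3.02 1.338 -0.4
vertex -3.732 1.882 -0.971
vertex -3.293 2.323 -0.11
endloop
endfacet
facet normal 0.860 -0.453 0.235
outer loop
vertex -3.549 0.655 0.219
vertex -3.02 1.338 -0.4
vertex -3.18 1.565 0.625
endloop
endfacet

endsolid


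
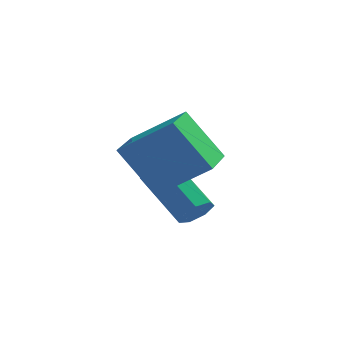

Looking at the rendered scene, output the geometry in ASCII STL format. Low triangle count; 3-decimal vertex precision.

solid 
facet normal -0.806 0.006 -0.592
outer loop
vertex -1.786 -3.315 2.61
vertex -1.658 -1.869 2.451
vertex -0.685 -3.579 1.11
endloop
endfacet
facet normal -0.088 -0.990 0.109
outer loop
vertex 0.838 -3.591 2.229
vertex -1.786 -3.315 2.61
vertex -0.685 -3.579 1.11
endloop
endfacet
facet normal -0.806 0.006 -0.593
outer loop
vertex -0.685 -3.579 1.11
vertex -1.658 -1.869 2.451
vertex -0.556 -2.133 0.95
endloop
endfacet
facet normal 0.585 -0.141 -0.798
outer loop
vertex -0.556 -2.133 0.95
vertex 0.838 -3.591 2.229
vertex -0.685 -3.579 1.11
endloop
endfacet
facet normal -0.586 0.140 0.798
outer loop
vertex -1.786 -3.315 2.61
vertex -0.135 -1.881 3.57
vertex -1.658 -1.869 2.451
endloop
endfacet
facet normal -0.088 -0.990 0.109
outer loop
vertex -0.264 -3.327 3.73
vertex -1.786 -3.315 2.61
vertex 0.838 -3.591 2.229
endloop
endfacet
facet normal -0.586 0.141 0.798
outer loop
vertex -0.264 -3.327 3.73
vertex -0.135 -1.881 3.57
vertex -1.786 -3.315 2.61
endloop
endfacet
facet normal 0.088 0.990 -0.109
outer loop
vertex -1.658 -1.869 2.451
vertex -0.135 -1.881 3.57
vertex -0.556 -2.133 0.95
endloop
endfacet
facet normal 0.586 -0.140 -0.798
outer loop
vertex 0.966 -2.145 2.07
vertex 0.838 -3.591 2.229
vertex -0.556 -2.133 0.95
endloop
endfacet
facet normal 0.088 0.990 -0.109
outer loop
vertex -0.556 -2.133 0.95
vertex -0.135 -1.881 3.57
vertex 0.966 -2.145 2.07
endloop
endfacet
facet normal 0.806 -0.006 0.592
outer loop
vertex 0.966 -2.145 2.07
vertex -0.264 -3.327 3.73
vertex 0.838 -3.591 2.229
endloop
endfacet
facet normal 0.806 -0.006 0.592
outer loop
vertex -0.135 -1.881 3.57
vertex -0.264 -3.327 3.73
vertex 0.966 -2.145 2.07
endloop
endfacet
facet normal 0.630 -0.547 -0.551
outer loop
vertex 0.595 -1.373 -0.245
vertex 0.149 -1.752 -0.378
vertex 0.321 -1.258 -0.672
endloop
endfacet
facet normal 0.570 0.808 -0.148
outer loop
vertex 0.595 -1.373 -0.245
vertex 0.321 -1.258 -0.672
vertex -0.704 -0.249 0.892
endloop
endfacet
facet normal 0.571 0.808 -0.147
outer loop
vertex -0.704 -0.249 0.892
vertex 0.321 -1.258 -0.672
vertex -0.978 -0.133 0.465
endloop
endfacet
facet normal -0.631 0.545 0.553
outer loop
vertex -0.704 -0.249 0.892
vertex -0.978 -0.133 0.465
vertex -1.149 -0.628 0.758
endloop
endfacet
facet normal 0.630 -0.547 -0.551
outer loop
vertex 0.321 -1.258 -0.672
vertex 0.149 -1.752 -0.378
vertex -0.082 -1.515 -0.878
endloop
endfacet
facet normal -0.056 0.677 -0.734
outer loop
vertex 0.321 -1.258 -0.672
vertex -0.082 -1.515 -0.878
vertex -0.978 -0.133 0.465
endloop
endfacet
facet normal -0.056 0.677 -0.734
outer loop
vertex -0.978 -0.133 0.465
vertex -0.082 -1.515 -0.878
vertex -1.381 -0.39 0.259
endloop
endfacet
facet normal -0.630 0.545 0.553
outer loop
vertex -0.978 -0.133 0.465
vertex -1.381 -0.39 0.259
vertex -1.149 -0.628 0.758
endloop
endfacet
facet normal 0.631 -0.546 -0.551
outer loop
vertex -0.082 -1.515 -0.878
vertex 0.149 -1.752 -0.378
vertex -0.311 -1.951 -0.708
endloop
endfacet
facet normal -0.640 0.037 -0.768
outer loop
vertex -0.082 -1.515 -0.878
vertex -0.311 -1.951 -0.708
vertex -1.381 -0.39 0.259
endloop
endfacet
facet normal -0.640 0.037 -0.768
outer loop
vertex -1.381 -0.39 0.259
vertex -0.311 -1.951 -0.708
vertex -1.61 -0.826 0.429
endloop
endfacet
facet normal -0.629 0.546 0.553
outer loop
vertex -1.381 -0.39 0.259
vertex -1.61 -0.826 0.429
vertex -1.149 -0.628 0.758
endloop
endfacet
facet normal 0.631 -0.545 -0.551
outer loop
vertex -0.311 -1.951 -0.708
vertex 0.149 -1.752 -0.378
vertex -0.193 -2.237 -0.29
endloop
endfacet
facet normal -0.742 -0.632 -0.223
outer loop
vertex -0.311 -1.951 -0.708
vertex -0.193 -2.237 -0.29
vertex -1.61 -0.826 0.429
endloop
endfacet
facet normal -0.742 -0.632 -0.223
outer loop
vertex -1.61 -0.826 0.429
vertex -0.193 -2.237 -0.29
vertex -1.492 -1.112 0.847
endloop
endfacet
facet normal -0.629 0.547 0.552
outer loop
vertex -1.61 -0.826 0.429
vertex -1.492 -1.112 0.847
vertex -1.149 -0.628 0.758
endloop
endfacet
facet normal 0.631 -0.545 -0.553
outer loop
vertex -0.193 -2.237 -0.29
vertex 0.149 -1.752 -0.378
vertex 0.183 -2.159 0.062
endloop
endfacet
facet normal -0.286 -0.824 0.488
outer loop
vertex -0.193 -2.237 -0.29
vertex 0.183 -2.159 0.062
vertex -1.492 -1.112 0.847
endloop
endfacet
facet normal -0.286 -0.824 0.488
outer loop
vertex -1.492 -1.112 0.847
vertex 0.183 -2.159 0.062
vertex -1.116 -1.034 1.199
endloop
endfacet
facet normal -0.630 0.548 0.551
outer loop
vertex -1.492 -1.112 0.847
vertex -1.116 -1.034 1.199
vertex -1.149 -0.628 0.758
endloop
endfacet
facet normal 0.631 -0.545 -0.553
outer loop
vertex 0.183 -2.159 0.062
vertex 0.149 -1.752 -0.378
vertex 0.533 -1.774 0.082
endloop
endfacet
facet normal 0.387 -0.395 0.833
outer loop
vertex 0.183 -2.159 0.062
vertex 0.533 -1.774 0.082
vertex -1.116 -1.034 1.199
endloop
endfacet
facet normal 0.386 -0.396 0.833
outer loop
vertex -1.116 -1.034 1.199
vertex 0.533 -1.774 0.082
vertex -0.765 -0.65 1.219
endloop
endfacet
facet normal -0.630 0.547 0.551
outer loop
vertex -1.116 -1.034 1.199
vertex -0.765 -0.65 1.219
vertex -1.149 -0.628 0.758
endloop
endfacet
facet normal 0.629 -0.547 -0.552
outer loop
vertex 0.533 -1.774 0.082
vertex 0.149 -1.752 -0.378
vertex 0.595 -1.373 -0.245
endloop
endfacet
facet normal 0.767 0.330 0.550
outer loop
vertex 0.533 -1.774 0.082
vertex 0.595 -1.373 -0.245
vertex -0.765 -0.65 1.219
endloop
endfacet
facet normal 0.767 0.331 0.549
outer loop
vertex -0.765 -0.65 1.219
vertex 0.595 -1.373 -0.245
vertex -0.704 -0.249 0.892
endloop
endfacet
facet normal -0.631 0.546 0.552
outer loop
vertex -0.765 -0.65 1.219
vertex -0.704 -0.249 0.892
vertex -1.149 -0.628 0.758
endloop
endfacet

endsolid


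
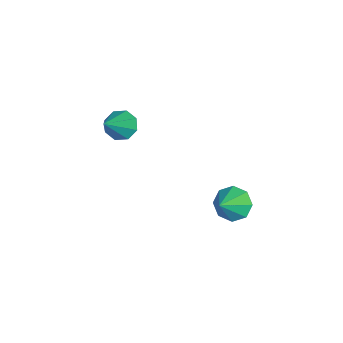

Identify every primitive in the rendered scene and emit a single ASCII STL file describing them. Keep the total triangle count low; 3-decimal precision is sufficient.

solid 
facet normal -0.777 0.197 -0.598
outer loop
vertex 1.216 1.895 -3.28
vertex 0.852 2.447 -2.625
vertex 1.433 2.57 -3.34
endloop
endfacet
facet normal 0.854 -0.312 -0.418
outer loop
vertex 1.216 1.895 -3.28
vertex 1.433 2.57 -3.34
vertex 2.088 2.133 -1.675
endloop
endfacet
facet normal -0.777 0.198 -0.598
outer loop
vertex 1.433 2.57 -3.34
vertex 0.852 2.447 -2.625
vertex 1.311 3.173 -2.982
endloop
endfacet
facet normal 0.902 0.340 -0.266
outer loop
vertex 1.433 2.57 -3.34
vertex 1.311 3.173 -2.982
vertex 2.088 2.133 -1.675
endloop
endfacet
facet normal -0.777 0.197 -0.598
outer loop
vertex 1.311 3.173 -2.982
vertex 0.852 2.447 -2.625
vertex 0.919 3.35 -2.415
endloop
endfacet
facet normal 0.638 0.741 0.210
outer loop
vertex 1.311 3.173 -2.982
vertex 0.919 3.35 -2.415
vertex 2.088 2.133 -1.675
endloop
endfacet
facet normal -0.778 0.196 -0.597
outer loop
vertex 0.919 3.35 -2.415
vertex 0.852 2.447 -2.625
vertex 0.489 2.998 -1.97
endloop
endfacet
facet normal 0.218 0.652 0.726
outer loop
vertex 0.919 3.35 -2.415
vertex 0.489 2.998 -1.97
vertex 2.088 2.133 -1.675
endloop
endfacet
facet normal -0.777 0.198 -0.597
outer loop
vertex 0.489 2.998 -1.97
vertex 0.852 2.447 -2.625
vertex 0.271 2.323 -1.91
endloop
endfacet
facet normal -0.114 0.125 0.986
outer loop
vertex 0.489 2.998 -1.97
vertex 0.271 2.323 -1.91
vertex 2.088 2.133 -1.675
endloop
endfacet
facet normal -0.777 0.197 -0.598
outer loop
vertex 0.271 2.323 -1.91
vertex 0.852 2.447 -2.625
vertex 0.394 1.721 -2.268
endloop
endfacet
facet normal -0.163 -0.529 0.833
outer loop
vertex 0.271 2.323 -1.91
vertex 0.394 1.721 -2.268
vertex 2.088 2.133 -1.675
endloop
endfacet
facet normal -0.778 0.197 -0.597
outer loop
vertex 0.394 1.721 -2.268
vertex 0.852 2.447 -2.625
vertex 0.785 1.543 -2.836
endloop
endfacet
facet normal 0.100 -0.928 0.359
outer loop
vertex 0.394 1.721 -2.268
vertex 0.785 1.543 -2.836
vertex 2.088 2.133 -1.675
endloop
endfacet
facet normal -0.777 0.197 -0.598
outer loop
vertex 0.785 1.543 -2.836
vertex 0.852 2.447 -2.625
vertex 1.216 1.895 -3.28
endloop
endfacet
facet normal 0.521 -0.839 -0.159
outer loop
vertex 0.785 1.543 -2.836
vertex 1.216 1.895 -3.28
vertex 2.088 2.133 -1.675
endloop
endfacet
facet normal -0.747 0.137 -0.650
outer loop
vertex 2.242 -2.441 1.94
vertex 1.742 -2.321 2.54
vertex 2.209 -1.859 2.101
endloop
endfacet
facet normal 0.876 0.174 -0.449
outer loop
vertex 2.242 -2.441 1.94
vertex 2.209 -1.859 2.101
vertex 3.258 -2.599 3.86
endloop
endfacet
facet normal -0.747 0.137 -0.650
outer loop
vertex 2.209 -1.859 2.101
vertex 1.742 -2.321 2.54
vertex 1.903 -1.548 2.518
endloop
endfacet
facet normal 0.657 0.750 -0.077
outer loop
vertex 2.209 -1.859 2.101
vertex 1.903 -1.548 2.518
vertex 3.258 -2.599 3.86
endloop
endfacet
facet normal -0.747 0.137 -0.650
outer loop
vertex 1.903 -1.548 2.518
vertex 1.742 -2.321 2.54
vertex 1.502 -1.689 2.949
endloop
endfacet
facet normal 0.202 0.860 0.469
outer loop
vertex 1.903 -1.548 2.518
vertex 1.502 -1.689 2.949
vertex 3.258 -2.599 3.86
endloop
endfacet
facet normal -0.747 0.137 -0.650
outer loop
vertex 1.502 -1.689 2.949
vertex 1.742 -2.321 2.54
vertex 1.242 -2.2 3.14
endloop
endfacet
facet normal -0.224 0.439 0.870
outer loop
vertex 1.502 -1.689 2.949
vertex 1.242 -2.2 3.14
vertex 3.258 -2.599 3.86
endloop
endfacet
facet normal -0.747 0.139 -0.650
outer loop
vertex 1.242 -2.2 3.14
vertex 1.742 -2.321 2.54
vertex 1.274 -2.782 2.979
endloop
endfacet
facet normal -0.371 -0.267 0.890
outer loop
vertex 1.242 -2.2 3.14
vertex 1.274 -2.782 2.979
vertex 3.258 -2.599 3.86
endloop
endfacet
facet normal -0.746 0.138 -0.651
outer loop
vertex 1.274 -2.782 2.979
vertex 1.742 -2.321 2.54
vertex 1.581 -3.094 2.561
endloop
endfacet
facet normal -0.152 -0.842 0.517
outer loop
vertex 1.274 -2.782 2.979
vertex 1.581 -3.094 2.561
vertex 3.258 -2.599 3.86
endloop
endfacet
facet normal -0.747 0.138 -0.650
outer loop
vertex 1.581 -3.094 2.561
vertex 1.742 -2.321 2.54
vertex 1.981 -2.953 2.131
endloop
endfacet
facet normal 0.304 -0.952 -0.030
outer loop
vertex 1.581 -3.094 2.561
vertex 1.981 -2.953 2.131
vertex 3.258 -2.599 3.86
endloop
endfacet
facet normal -0.747 0.138 -0.650
outer loop
vertex 1.981 -2.953 2.131
vertex 1.742 -2.321 2.54
vertex 2.242 -2.441 1.94
endloop
endfacet
facet normal 0.729 -0.532 -0.430
outer loop
vertex 1.981 -2.953 2.131
vertex 2.242 -2.441 1.94
vertex 3.258 -2.599 3.86
endloop
endfacet

endsolid


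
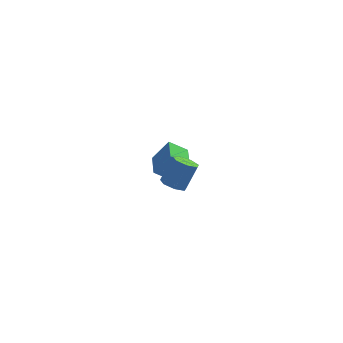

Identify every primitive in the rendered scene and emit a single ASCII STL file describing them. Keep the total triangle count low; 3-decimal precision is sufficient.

solid 
facet normal -0.458 -0.288 -0.841
outer loop
vertex 1.296 -3.64 0.455
vertex 0.95 -4.156 0.82
vertex 0.745 -3.476 0.699
endloop
endfacet
facet normal 0.109 0.921 -0.374
outer loop
vertex 1.296 -3.64 0.455
vertex 0.745 -3.476 0.699
vertex 2.015 -3.189 1.776
endloop
endfacet
facet normal 0.109 0.921 -0.374
outer loop
vertex 2.015 -3.189 1.776
vertex 0.745 -3.476 0.699
vertex 1.464 -3.025 2.02
endloop
endfacet
facet normal 0.458 0.288 0.841
outer loop
vertex 2.015 -3.189 1.776
vertex 1.464 -3.025 2.02
vertex 1.67 -3.704 2.14
endloop
endfacet
facet normal -0.458 -0.288 -0.841
outer loop
vertex 0.745 -3.476 0.699
vertex 0.95 -4.156 0.82
vertex 0.348 -3.824 1.034
endloop
endfacet
facet normal -0.622 0.780 0.072
outer loop
vertex 0.745 -3.476 0.699
vertex 0.348 -3.824 1.034
vertex 1.464 -3.025 2.02
endloop
endfacet
facet normal -0.623 0.779 0.073
outer loop
vertex 1.464 -3.025 2.02
vertex 0.348 -3.824 1.034
vertex 1.068 -3.373 2.355
endloop
endfacet
facet normal 0.458 0.288 0.841
outer loop
vertex 1.464 -3.025 2.02
vertex 1.068 -3.373 2.355
vertex 1.67 -3.704 2.14
endloop
endfacet
facet normal -0.458 -0.288 -0.841
outer loop
vertex 0.348 -3.824 1.034
vertex 0.95 -4.156 0.82
vertex 0.405 -4.422 1.208
endloop
endfacet
facet normal -0.884 0.051 0.465
outer loop
vertex 0.348 -3.824 1.034
vertex 0.405 -4.422 1.208
vertex 1.068 -3.373 2.355
endloop
endfacet
facet normal -0.884 0.052 0.464
outer loop
vertex 1.068 -3.373 2.355
vertex 0.405 -4.422 1.208
vertex 1.124 -3.97 2.528
endloop
endfacet
facet normal 0.458 0.287 0.841
outer loop
vertex 1.068 -3.373 2.355
vertex 1.124 -3.97 2.528
vertex 1.67 -3.704 2.14
endloop
endfacet
facet normal -0.458 -0.288 -0.841
outer loop
vertex 0.405 -4.422 1.208
vertex 0.95 -4.156 0.82
vertex 0.873 -4.819 1.089
endloop
endfacet
facet normal -0.479 -0.717 0.506
outer loop
vertex 0.405 -4.422 1.208
vertex 0.873 -4.819 1.089
vertex 1.124 -3.97 2.528
endloop
endfacet
facet normal -0.479 -0.717 0.506
outer loop
vertex 1.124 -3.97 2.528
vertex 0.873 -4.819 1.089
vertex 1.592 -4.367 2.409
endloop
endfacet
facet normal 0.458 0.287 0.841
outer loop
vertex 1.124 -3.97 2.528
vertex 1.592 -4.367 2.409
vertex 1.67 -3.704 2.14
endloop
endfacet
facet normal -0.457 -0.288 -0.841
outer loop
vertex 0.873 -4.819 1.089
vertex 0.95 -4.156 0.82
vertex 1.399 -4.717 0.768
endloop
endfacet
facet normal 0.285 -0.944 0.168
outer loop
vertex 0.873 -4.819 1.089
vertex 1.399 -4.717 0.768
vertex 1.592 -4.367 2.409
endloop
endfacet
facet normal 0.285 -0.944 0.168
outer loop
vertex 1.592 -4.367 2.409
vertex 1.399 -4.717 0.768
vertex 2.118 -4.265 2.088
endloop
endfacet
facet normal 0.458 0.288 0.841
outer loop
vertex 1.592 -4.367 2.409
vertex 2.118 -4.265 2.088
vertex 1.67 -3.704 2.14
endloop
endfacet
facet normal -0.457 -0.288 -0.841
outer loop
vertex 1.399 -4.717 0.768
vertex 0.95 -4.156 0.82
vertex 1.587 -4.192 0.486
endloop
endfacet
facet normal 0.836 -0.460 -0.298
outer loop
vertex 1.399 -4.717 0.768
vertex 1.587 -4.192 0.486
vertex 2.118 -4.265 2.088
endloop
endfacet
facet normal 0.836 -0.460 -0.298
outer loop
vertex 2.118 -4.265 2.088
vertex 1.587 -4.192 0.486
vertex 2.306 -3.741 1.806
endloop
endfacet
facet normal 0.458 0.288 0.841
outer loop
vertex 2.118 -4.265 2.088
vertex 2.306 -3.741 1.806
vertex 1.67 -3.704 2.14
endloop
endfacet
facet normal -0.457 -0.288 -0.841
outer loop
vertex 1.587 -4.192 0.486
vertex 0.95 -4.156 0.82
vertex 1.296 -3.64 0.455
endloop
endfacet
facet normal 0.757 0.369 -0.539
outer loop
vertex 1.587 -4.192 0.486
vertex 1.296 -3.64 0.455
vertex 2.306 -3.741 1.806
endloop
endfacet
facet normal 0.757 0.370 -0.538
outer loop
vertex 2.306 -3.741 1.806
vertex 1.296 -3.64 0.455
vertex 2.015 -3.189 1.776
endloop
endfacet
facet normal 0.458 0.287 0.841
outer loop
vertex 2.306 -3.741 1.806
vertex 2.015 -3.189 1.776
vertex 1.67 -3.704 2.14
endloop
endfacet
facet normal -0.573 0.043 -0.818
outer loop
vertex 1.117 2.344 -3.804
vertex 1.318 3.849 -3.865
vertex 2.136 2.179 -4.527
endloop
endfacet
facet normal -0.132 -0.990 0.040
outer loop
vertex 3.042 2.111 -3.235
vertex 1.117 2.344 -3.804
vertex 2.136 2.179 -4.527
endloop
endfacet
facet normal -0.574 0.043 -0.818
outer loop
vertex 2.136 2.179 -4.527
vertex 1.318 3.849 -3.865
vertex 2.336 3.684 -4.588
endloop
endfacet
facet normal 0.808 -0.131 -0.574
outer loop
vertex 2.336 3.684 -4.588
vertex 3.042 2.111 -3.235
vertex 2.136 2.179 -4.527
endloop
endfacet
facet normal -0.808 0.131 0.574
outer loop
vertex 1.117 2.344 -3.804
vertex 2.224 3.781 -2.573
vertex 1.318 3.849 -3.865
endloop
endfacet
facet normal -0.132 -0.990 0.040
outer loop
vertex 2.024 2.276 -2.512
vertex 1.117 2.344 -3.804
vertex 3.042 2.111 -3.235
endloop
endfacet
facet normal -0.808 0.131 0.574
outer loop
vertex 2.024 2.276 -2.512
vertex 2.224 3.781 -2.573
vertex 1.117 2.344 -3.804
endloop
endfacet
facet normal 0.132 0.990 -0.040
outer loop
vertex 1.318 3.849 -3.865
vertex 2.224 3.781 -2.573
vertex 2.336 3.684 -4.588
endloop
endfacet
facet normal 0.808 -0.131 -0.574
outer loop
vertex 3.243 3.616 -3.296
vertex 3.042 2.111 -3.235
vertex 2.336 3.684 -4.588
endloop
endfacet
facet normal 0.132 0.990 -0.040
outer loop
vertex 2.336 3.684 -4.588
vertex 2.224 3.781 -2.573
vertex 3.243 3.616 -3.296
endloop
endfacet
facet normal 0.574 -0.043 0.818
outer loop
vertex 3.243 3.616 -3.296
vertex 2.024 2.276 -2.512
vertex 3.042 2.111 -3.235
endloop
endfacet
facet normal 0.573 -0.043 0.818
outer loop
vertex 2.224 3.781 -2.573
vertex 2.024 2.276 -2.512
vertex 3.243 3.616 -3.296
endloop
endfacet

endsolid


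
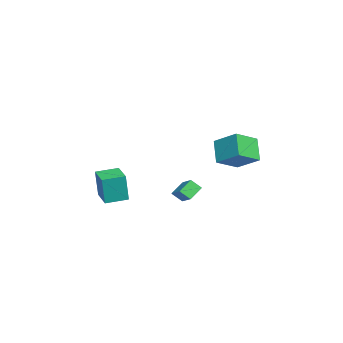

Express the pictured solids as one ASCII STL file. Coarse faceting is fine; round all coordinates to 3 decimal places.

solid 
facet normal -0.440 -0.733 -0.518
outer loop
vertex 1.61 2.619 0.658
vertex 0.397 2.409 1.985
vertex 0.487 3.878 -0.17
endloop
endfacet
facet normal 0.670 0.116 -0.733
outer loop
vertex 1.323 5.271 0.815
vertex 1.61 2.619 0.658
vertex 0.487 3.878 -0.17
endloop
endfacet
facet normal -0.441 -0.733 -0.518
outer loop
vertex 0.487 3.878 -0.17
vertex 0.397 2.409 1.985
vertex -0.726 3.669 1.157
endloop
endfacet
facet normal -0.597 0.670 -0.441
outer loop
vertex -0.726 3.669 1.157
vertex 1.323 5.271 0.815
vertex 0.487 3.878 -0.17
endloop
endfacet
facet normal 0.598 -0.670 0.440
outer loop
vertex 1.61 2.619 0.658
vertex 1.233 3.802 2.97
vertex 0.397 2.409 1.985
endloop
endfacet
facet normal 0.670 0.116 -0.733
outer loop
vertex 2.446 4.011 1.643
vertex 1.61 2.619 0.658
vertex 1.323 5.271 0.815
endloop
endfacet
facet normal 0.597 -0.670 0.440
outer loop
vertex 2.446 4.011 1.643
vertex 1.233 3.802 2.97
vertex 1.61 2.619 0.658
endloop
endfacet
facet normal -0.670 -0.116 0.733
outer loop
vertex 0.397 2.409 1.985
vertex 1.233 3.802 2.97
vertex -0.726 3.669 1.157
endloop
endfacet
facet normal -0.598 0.670 -0.440
outer loop
vertex 0.11 5.061 2.142
vertex 1.323 5.271 0.815
vertex -0.726 3.669 1.157
endloop
endfacet
facet normal -0.670 -0.116 0.733
outer loop
vertex -0.726 3.669 1.157
vertex 1.233 3.802 2.97
vertex 0.11 5.061 2.142
endloop
endfacet
facet normal 0.440 0.733 0.518
outer loop
vertex 0.11 5.061 2.142
vertex 2.446 4.011 1.643
vertex 1.323 5.271 0.815
endloop
endfacet
facet normal 0.440 0.733 0.518
outer loop
vertex 1.233 3.802 2.97
vertex 2.446 4.011 1.643
vertex 0.11 5.061 2.142
endloop
endfacet
facet normal -0.934 -0.356 0.039
outer loop
vertex -0.71 -5.087 -1.313
vertex -1.251 -3.653 -1.163
vertex -0.857 -4.926 -3.372
endloop
endfacet
facet normal 0.352 -0.931 -0.098
outer loop
vertex 0.711 -4.327 -3.437
vertex -0.71 -5.087 -1.313
vertex -0.857 -4.926 -3.372
endloop
endfacet
facet normal -0.933 -0.357 0.039
outer loop
vertex -0.857 -4.926 -3.372
vertex -1.251 -3.653 -1.163
vertex -1.399 -3.492 -3.221
endloop
endfacet
facet normal -0.071 0.078 -0.994
outer loop
vertex -1.399 -3.492 -3.221
vertex 0.711 -4.327 -3.437
vertex -0.857 -4.926 -3.372
endloop
endfacet
facet normal 0.071 -0.077 0.994
outer loop
vertex -0.71 -5.087 -1.313
vertex 0.317 -3.054 -1.228
vertex -1.251 -3.653 -1.163
endloop
endfacet
facet normal 0.351 -0.931 -0.098
outer loop
vertex 0.859 -4.488 -1.379
vertex -0.71 -5.087 -1.313
vertex 0.711 -4.327 -3.437
endloop
endfacet
facet normal 0.071 -0.078 0.994
outer loop
vertex 0.859 -4.488 -1.379
vertex 0.317 -3.054 -1.228
vertex -0.71 -5.087 -1.313
endloop
endfacet
facet normal -0.352 0.931 0.098
outer loop
vertex -1.251 -3.653 -1.163
vertex 0.317 -3.054 -1.228
vertex -1.399 -3.492 -3.221
endloop
endfacet
facet normal -0.071 0.077 -0.994
outer loop
vertex 0.17 -2.893 -3.287
vertex 0.711 -4.327 -3.437
vertex -1.399 -3.492 -3.221
endloop
endfacet
facet normal -0.351 0.931 0.098
outer loop
vertex -1.399 -3.492 -3.221
vertex 0.317 -3.054 -1.228
vertex 0.17 -2.893 -3.287
endloop
endfacet
facet normal 0.934 0.356 -0.039
outer loop
vertex 0.17 -2.893 -3.287
vertex 0.859 -4.488 -1.379
vertex 0.711 -4.327 -3.437
endloop
endfacet
facet normal 0.933 0.357 -0.039
outer loop
vertex 0.317 -3.054 -1.228
vertex 0.859 -4.488 -1.379
vertex 0.17 -2.893 -3.287
endloop
endfacet
facet normal -0.640 0.535 0.551
outer loop
vertex 0.64 0.507 -1.513
vertex 1.676 1.079 -0.864
vertex 0.662 1.179 -2.141
endloop
endfacet
facet normal -0.768 -0.424 -0.480
outer loop
vertex 1.424 0.541 -2.796
vertex 0.64 0.507 -1.513
vertex 0.662 1.179 -2.141
endloop
endfacet
facet normal -0.640 0.536 0.550
outer loop
vertex 0.662 1.179 -2.141
vertex 1.676 1.079 -0.864
vertex 1.699 1.751 -1.492
endloop
endfacet
facet normal 0.025 0.730 -0.683
outer loop
vertex 1.699 1.751 -1.492
vertex 1.424 0.541 -2.796
vertex 0.662 1.179 -2.141
endloop
endfacet
facet normal -0.025 -0.730 0.683
outer loop
vertex 0.64 0.507 -1.513
vertex 2.438 0.441 -1.519
vertex 1.676 1.079 -0.864
endloop
endfacet
facet normal -0.768 -0.423 -0.481
outer loop
vertex 1.401 -0.131 -2.168
vertex 0.64 0.507 -1.513
vertex 1.424 0.541 -2.796
endloop
endfacet
facet normal -0.025 -0.730 0.683
outer loop
vertex 1.401 -0.131 -2.168
vertex 2.438 0.441 -1.519
vertex 0.64 0.507 -1.513
endloop
endfacet
facet normal 0.768 0.423 0.481
outer loop
vertex 1.676 1.079 -0.864
vertex 2.438 0.441 -1.519
vertex 1.699 1.751 -1.492
endloop
endfacet
facet normal 0.025 0.730 -0.683
outer loop
vertex 2.46 1.113 -2.147
vertex 1.424 0.541 -2.796
vertex 1.699 1.751 -1.492
endloop
endfacet
facet normal 0.768 0.423 0.480
outer loop
vertex 1.699 1.751 -1.492
vertex 2.438 0.441 -1.519
vertex 2.46 1.113 -2.147
endloop
endfacet
facet normal 0.640 -0.536 -0.550
outer loop
vertex 2.46 1.113 -2.147
vertex 1.401 -0.131 -2.168
vertex 1.424 0.541 -2.796
endloop
endfacet
facet normal 0.640 -0.536 -0.551
outer loop
vertex 2.438 0.441 -1.519
vertex 1.401 -0.131 -2.168
vertex 2.46 1.113 -2.147
endloop
endfacet

endsolid


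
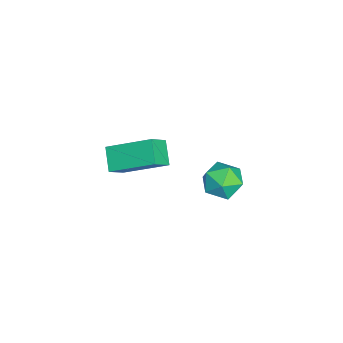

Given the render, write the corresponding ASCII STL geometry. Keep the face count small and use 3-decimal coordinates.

solid 
facet normal 0.493 0.513 0.702
outer loop
vertex -3.604 3.166 -2.392
vertex -3.926 2.654 -1.792
vertex -3.187 2.458 -2.168
endloop
endfacet
facet normal 0.847 0.525 0.083
outer loop
vertex -3.604 3.166 -2.392
vertex -3.187 2.458 -2.168
vertex -3.243 2.678 -2.989
endloop
endfacet
facet normal 0.420 0.810 -0.409
outer loop
vertex -3.604 3.166 -2.392
vertex -3.243 2.678 -2.989
vertex -4.015 3.011 -3.121
endloop
endfacet
facet normal -0.200 0.975 -0.095
outer loop
vertex -3.604 3.166 -2.392
vertex -4.015 3.011 -3.121
vertex -4.438 2.996 -2.381
endloop
endfacet
facet normal -0.153 0.791 0.593
outer loop
vertex -3.604 3.166 -2.392
vertex -4.438 2.996 -2.381
vertex -3.926 2.654 -1.792
endloop
endfacet
facet normal 0.983 -0.150 -0.107
outer loop
vertex -3.243 2.678 -2.989
vertex -3.187 2.458 -2.168
vertex -3.342 1.864 -2.759
endloop
endfacet
facet normal 0.411 -0.170 0.896
outer loop
vertex -3.187 2.458 -2.168
vertex -3.926 2.654 -1.792
vertex -3.765 1.849 -2.019
endloop
endfacet
facet normal -0.638 0.280 0.717
outer loop
vertex -3.926 2.654 -1.792
vertex -4.438 2.996 -2.381
vertex -4.537 2.182 -2.151
endloop
endfacet
facet normal -0.713 0.579 -0.396
outer loop
vertex -4.438 2.996 -2.381
vertex -4.015 3.011 -3.121
vertex -4.593 2.402 -2.972
endloop
endfacet
facet normal 0.290 0.313 -0.905
outer loop
vertex -4.015 3.011 -3.121
vertex -3.243 2.678 -2.989
vertex -3.854 2.206 -3.348
endloop
endfacet
facet normal 0.200 -0.975 0.095
outer loop
vertex -4.176 1.694 -2.748
vertex -3.342 1.864 -2.759
vertex -3.765 1.849 -2.019
endloop
endfacet
facet normal -0.420 -0.810 0.409
outer loop
vertex -4.176 1.694 -2.748
vertex -3.765 1.849 -2.019
vertex -4.537 2.182 -2.151
endloop
endfacet
facet normal -0.847 -0.525 -0.083
outer loop
vertex -4.176 1.694 -2.748
vertex -4.537 2.182 -2.151
vertex -4.593 2.402 -2.972
endloop
endfacet
facet normal -0.493 -0.513 -0.702
outer loop
vertex -4.176 1.694 -2.748
vertex -4.593 2.402 -2.972
vertex -3.854 2.206 -3.348
endloop
endfacet
facet normal 0.153 -0.791 -0.593
outer loop
vertex -4.176 1.694 -2.748
vertex -3.854 2.206 -3.348
vertex -3.342 1.864 -2.759
endloop
endfacet
facet normal 0.713 -0.579 0.396
outer loop
vertex -3.765 1.849 -2.019
vertex -3.342 1.864 -2.759
vertex -3.187 2.458 -2.168
endloop
endfacet
facet normal -0.290 -0.313 0.905
outer loop
vertex -4.537 2.182 -2.151
vertex -3.765 1.849 -2.019
vertex -3.926 2.654 -1.792
endloop
endfacet
facet normal -0.983 0.150 0.107
outer loop
vertex -4.593 2.402 -2.972
vertex -4.537 2.182 -2.151
vertex -4.438 2.996 -2.381
endloop
endfacet
facet normal -0.411 0.170 -0.896
outer loop
vertex -3.854 2.206 -3.348
vertex -4.593 2.402 -2.972
vertex -4.015 3.011 -3.121
endloop
endfacet
facet normal 0.638 -0.280 -0.717
outer loop
vertex -3.342 1.864 -2.759
vertex -3.854 2.206 -3.348
vertex -3.243 2.678 -2.989
endloop
endfacet
facet normal -0.618 0.425 -0.661
outer loop
vertex -2.045 -0.939 0.954
vertex -1.844 0.637 1.778
vertex -1.283 -0.733 0.374
endloop
endfacet
facet normal -0.113 -0.880 -0.461
outer loop
vertex -0.696 -1.137 1.002
vertex -2.045 -0.939 0.954
vertex -1.283 -0.733 0.374
endloop
endfacet
facet normal -0.618 0.425 -0.661
outer loop
vertex -1.283 -0.733 0.374
vertex -1.844 0.637 1.778
vertex -1.082 0.843 1.198
endloop
endfacet
facet normal 0.778 0.210 -0.592
outer loop
vertex -1.082 0.843 1.198
vertex -0.696 -1.137 1.002
vertex -1.283 -0.733 0.374
endloop
endfacet
facet normal -0.778 -0.210 0.592
outer loop
vertex -2.045 -0.939 0.954
vertex -1.257 0.233 2.406
vertex -1.844 0.637 1.778
endloop
endfacet
facet normal -0.113 -0.880 -0.461
outer loop
vertex -1.458 -1.343 1.582
vertex -2.045 -0.939 0.954
vertex -0.696 -1.137 1.002
endloop
endfacet
facet normal -0.778 -0.210 0.592
outer loop
vertex -1.458 -1.343 1.582
vertex -1.257 0.233 2.406
vertex -2.045 -0.939 0.954
endloop
endfacet
facet normal 0.113 0.880 0.461
outer loop
vertex -1.844 0.637 1.778
vertex -1.257 0.233 2.406
vertex -1.082 0.843 1.198
endloop
endfacet
facet normal 0.778 0.210 -0.592
outer loop
vertex -0.495 0.439 1.826
vertex -0.696 -1.137 1.002
vertex -1.082 0.843 1.198
endloop
endfacet
facet normal 0.113 0.880 0.461
outer loop
vertex -1.082 0.843 1.198
vertex -1.257 0.233 2.406
vertex -0.495 0.439 1.826
endloop
endfacet
facet normal 0.618 -0.425 0.661
outer loop
vertex -0.495 0.439 1.826
vertex -1.458 -1.343 1.582
vertex -0.696 -1.137 1.002
endloop
endfacet
facet normal 0.618 -0.425 0.661
outer loop
vertex -1.257 0.233 2.406
vertex -1.458 -1.343 1.582
vertex -0.495 0.439 1.826
endloop
endfacet

endsolid


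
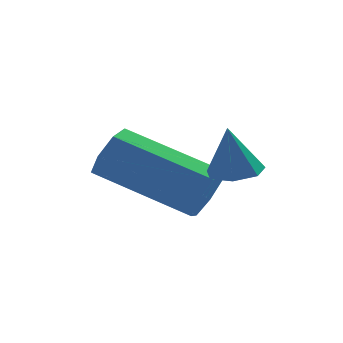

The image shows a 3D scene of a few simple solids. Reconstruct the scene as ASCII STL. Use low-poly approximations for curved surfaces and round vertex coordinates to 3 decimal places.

solid 
facet normal 0.808 -0.456 -0.373
outer loop
vertex -1.521 3.506 0.933
vertex -1.843 3.374 0.396
vertex -1.489 3.89 0.533
endloop
endfacet
facet normal 0.586 0.560 0.585
outer loop
vertex -1.521 3.506 0.933
vertex -1.489 3.89 0.533
vertex -3.274 4.497 1.741
endloop
endfacet
facet normal 0.586 0.560 0.585
outer loop
vertex -3.274 4.497 1.741
vertex -1.489 3.89 0.533
vertex -3.242 4.881 1.341
endloop
endfacet
facet normal -0.807 0.457 0.374
outer loop
vertex -3.274 4.497 1.741
vertex -3.242 4.881 1.341
vertex -3.597 4.366 1.204
endloop
endfacet
facet normal 0.808 -0.456 -0.372
outer loop
vertex -1.489 3.89 0.533
vertex -1.843 3.374 0.396
vertex -1.724 3.885 0.029
endloop
endfacet
facet normal 0.411 0.890 -0.200
outer loop
vertex -1.489 3.89 0.533
vertex -1.724 3.885 0.029
vertex -3.242 4.881 1.341
endloop
endfacet
facet normal 0.410 0.890 -0.201
outer loop
vertex -3.242 4.881 1.341
vertex -1.724 3.885 0.029
vertex -3.477 4.876 0.838
endloop
endfacet
facet normal -0.807 0.457 0.373
outer loop
vertex -3.242 4.881 1.341
vertex -3.477 4.876 0.838
vertex -3.597 4.366 1.204
endloop
endfacet
facet normal 0.808 -0.456 -0.373
outer loop
vertex -1.724 3.885 0.029
vertex -1.843 3.374 0.396
vertex -2.048 3.496 -0.198
endloop
endfacet
facet normal -0.075 0.548 -0.833
outer loop
vertex -1.724 3.885 0.029
vertex -2.048 3.496 -0.198
vertex -3.477 4.876 0.838
endloop
endfacet
facet normal -0.073 0.549 -0.833
outer loop
vertex -3.477 4.876 0.838
vertex -2.048 3.496 -0.198
vertex -3.802 4.487 0.61
endloop
endfacet
facet normal -0.808 0.457 0.372
outer loop
vertex -3.477 4.876 0.838
vertex -3.802 4.487 0.61
vertex -3.597 4.366 1.204
endloop
endfacet
facet normal 0.807 -0.458 -0.373
outer loop
vertex -2.048 3.496 -0.198
vertex -1.843 3.374 0.396
vertex -2.219 3.016 0.022
endloop
endfacet
facet normal -0.503 -0.206 -0.840
outer loop
vertex -2.048 3.496 -0.198
vertex -2.219 3.016 0.022
vertex -3.802 4.487 0.61
endloop
endfacet
facet normal -0.503 -0.206 -0.839
outer loop
vertex -3.802 4.487 0.61
vertex -2.219 3.016 0.022
vertex -3.972 4.007 0.83
endloop
endfacet
facet normal -0.808 0.457 0.372
outer loop
vertex -3.802 4.487 0.61
vertex -3.972 4.007 0.83
vertex -3.597 4.366 1.204
endloop
endfacet
facet normal 0.807 -0.457 -0.374
outer loop
vertex -2.219 3.016 0.022
vertex -1.843 3.374 0.396
vertex -2.106 2.805 0.523
endloop
endfacet
facet normal -0.554 -0.805 -0.214
outer loop
vertex -2.219 3.016 0.022
vertex -2.106 2.805 0.523
vertex -3.972 4.007 0.83
endloop
endfacet
facet normal -0.554 -0.805 -0.215
outer loop
vertex -3.972 4.007 0.83
vertex -2.106 2.805 0.523
vertex -3.86 3.796 1.332
endloop
endfacet
facet normal -0.808 0.456 0.372
outer loop
vertex -3.972 4.007 0.83
vertex -3.86 3.796 1.332
vertex -3.597 4.366 1.204
endloop
endfacet
facet normal 0.808 -0.457 -0.372
outer loop
vertex -2.106 2.805 0.523
vertex -1.843 3.374 0.396
vertex -1.796 3.023 0.929
endloop
endfacet
facet normal -0.187 -0.799 0.572
outer loop
vertex -2.106 2.805 0.523
vertex -1.796 3.023 0.929
vertex -3.86 3.796 1.332
endloop
endfacet
facet normal -0.186 -0.797 0.574
outer loop
vertex -3.86 3.796 1.332
vertex -1.796 3.023 0.929
vertex -3.549 4.015 1.737
endloop
endfacet
facet normal -0.808 0.456 0.373
outer loop
vertex -3.86 3.796 1.332
vertex -3.549 4.015 1.737
vertex -3.597 4.366 1.204
endloop
endfacet
facet normal 0.808 -0.457 -0.372
outer loop
vertex -1.796 3.023 0.929
vertex -1.843 3.374 0.396
vertex -1.521 3.506 0.933
endloop
endfacet
facet normal 0.320 -0.190 0.928
outer loop
vertex -1.796 3.023 0.929
vertex -1.521 3.506 0.933
vertex -3.549 4.015 1.737
endloop
endfacet
facet normal 0.320 -0.190 0.928
outer loop
vertex -3.549 4.015 1.737
vertex -1.521 3.506 0.933
vertex -3.274 4.497 1.741
endloop
endfacet
facet normal -0.807 0.457 0.374
outer loop
vertex -3.549 4.015 1.737
vertex -3.274 4.497 1.741
vertex -3.597 4.366 1.204
endloop
endfacet
facet normal 0.139 -0.017 -0.990
outer loop
vertex -1.063 2.6 1.17
vertex -1.392 3.05 1.116
vertex -0.838 3.029 1.194
endloop
endfacet
facet normal 0.740 -0.418 0.527
outer loop
vertex -1.063 2.6 1.17
vertex -0.838 3.029 1.194
vertex -1.548 3.07 2.224
endloop
endfacet
facet normal 0.139 -0.018 -0.990
outer loop
vertex -0.838 3.029 1.194
vertex -1.392 3.05 1.116
vertex -1.03 3.474 1.159
endloop
endfacet
facet normal 0.771 0.373 0.516
outer loop
vertex -0.838 3.029 1.194
vertex -1.03 3.474 1.159
vertex -1.548 3.07 2.224
endloop
endfacet
facet normal 0.140 -0.019 -0.990
outer loop
vertex -1.03 3.474 1.159
vertex -1.392 3.05 1.116
vertex -1.494 3.6 1.091
endloop
endfacet
facet normal 0.179 0.888 0.424
outer loop
vertex -1.03 3.474 1.159
vertex -1.494 3.6 1.091
vertex -1.548 3.07 2.224
endloop
endfacet
facet normal 0.139 -0.019 -0.990
outer loop
vertex -1.494 3.6 1.091
vertex -1.392 3.05 1.116
vertex -1.882 3.311 1.042
endloop
endfacet
facet normal -0.592 0.741 0.318
outer loop
vertex -1.494 3.6 1.091
vertex -1.882 3.311 1.042
vertex -1.548 3.07 2.224
endloop
endfacet
facet normal 0.140 -0.017 -0.990
outer loop
vertex -1.882 3.311 1.042
vertex -1.392 3.05 1.116
vertex -1.9 2.825 1.048
endloop
endfacet
facet normal -0.959 0.039 0.279
outer loop
vertex -1.882 3.311 1.042
vertex -1.9 2.825 1.048
vertex -1.548 3.07 2.224
endloop
endfacet
facet normal 0.140 -0.017 -0.990
outer loop
vertex -1.9 2.825 1.048
vertex -1.392 3.05 1.116
vertex -1.536 2.509 1.105
endloop
endfacet
facet normal -0.647 -0.684 0.336
outer loop
vertex -1.9 2.825 1.048
vertex -1.536 2.509 1.105
vertex -1.548 3.07 2.224
endloop
endfacet
facet normal 0.139 -0.017 -0.990
outer loop
vertex -1.536 2.509 1.105
vertex -1.392 3.05 1.116
vertex -1.063 2.6 1.17
endloop
endfacet
facet normal 0.110 -0.888 0.446
outer loop
vertex -1.536 2.509 1.105
vertex -1.063 2.6 1.17
vertex -1.548 3.07 2.224
endloop
endfacet

endsolid
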